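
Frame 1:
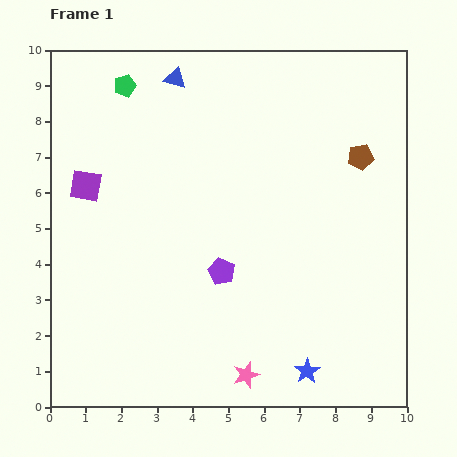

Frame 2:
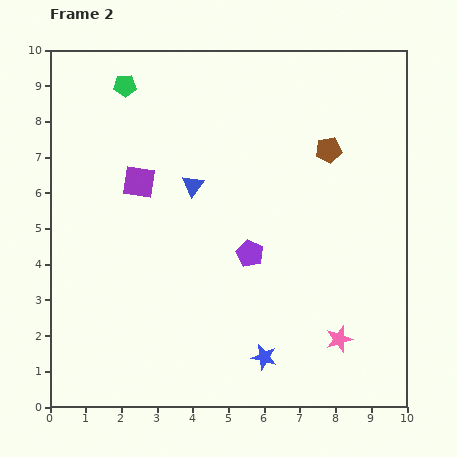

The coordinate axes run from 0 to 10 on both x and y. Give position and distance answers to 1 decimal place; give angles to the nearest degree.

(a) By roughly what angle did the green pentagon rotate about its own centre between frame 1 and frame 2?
17° clockwise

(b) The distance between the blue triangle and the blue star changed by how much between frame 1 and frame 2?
-3.8

Distance in frame 1: 9.0. Distance in frame 2: 5.2.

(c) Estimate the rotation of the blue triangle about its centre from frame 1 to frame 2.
51° clockwise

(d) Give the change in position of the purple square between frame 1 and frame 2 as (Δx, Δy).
(1.5, 0.1)

The purple square was at (1.0, 6.2) in frame 1 and (2.5, 6.3) in frame 2.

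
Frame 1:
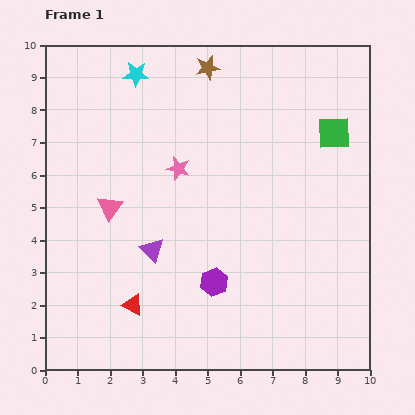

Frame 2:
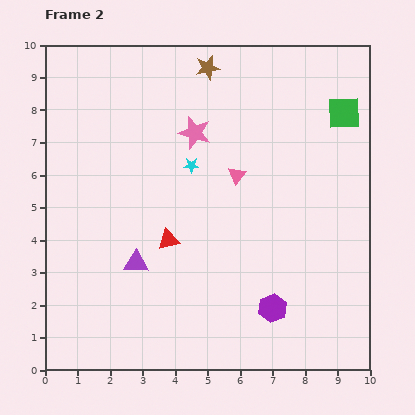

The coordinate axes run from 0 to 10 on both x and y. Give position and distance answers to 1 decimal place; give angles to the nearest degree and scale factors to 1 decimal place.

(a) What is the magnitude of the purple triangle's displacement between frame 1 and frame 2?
0.6

The purple triangle moved from (3.3, 3.7) to (2.8, 3.3), a distance of √(0.5² + 0.4²) ≈ 0.6.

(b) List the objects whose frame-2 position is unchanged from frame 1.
the brown star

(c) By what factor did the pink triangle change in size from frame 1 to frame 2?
0.7×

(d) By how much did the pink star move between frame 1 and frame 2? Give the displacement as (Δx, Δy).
(0.5, 1.1)

The pink star was at (4.1, 6.2) in frame 1 and (4.6, 7.3) in frame 2.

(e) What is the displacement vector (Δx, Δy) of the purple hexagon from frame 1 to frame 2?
(1.8, -0.8)

The purple hexagon was at (5.2, 2.7) in frame 1 and (7.0, 1.9) in frame 2.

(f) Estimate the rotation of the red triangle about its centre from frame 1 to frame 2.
41° counter-clockwise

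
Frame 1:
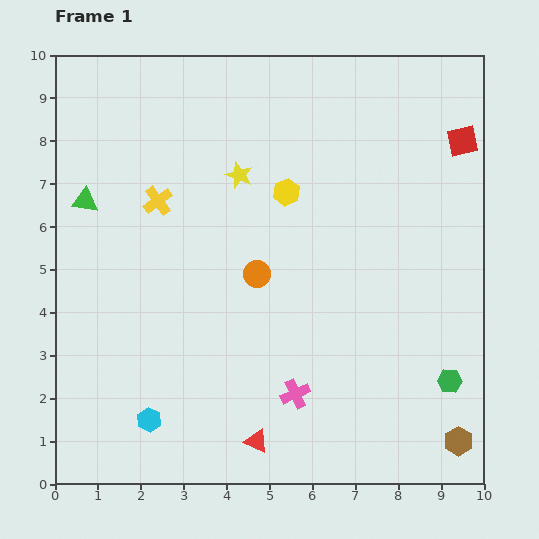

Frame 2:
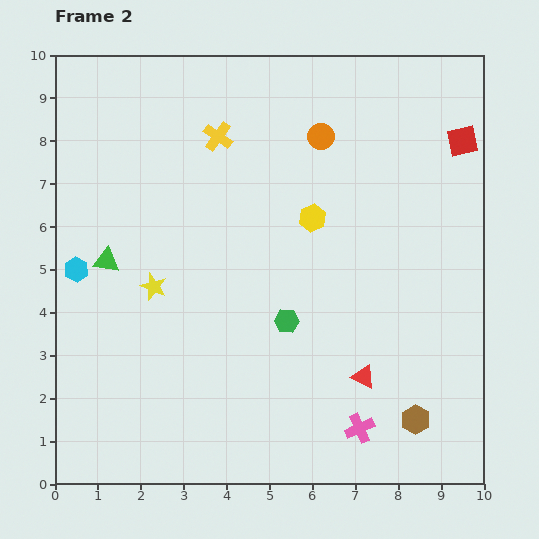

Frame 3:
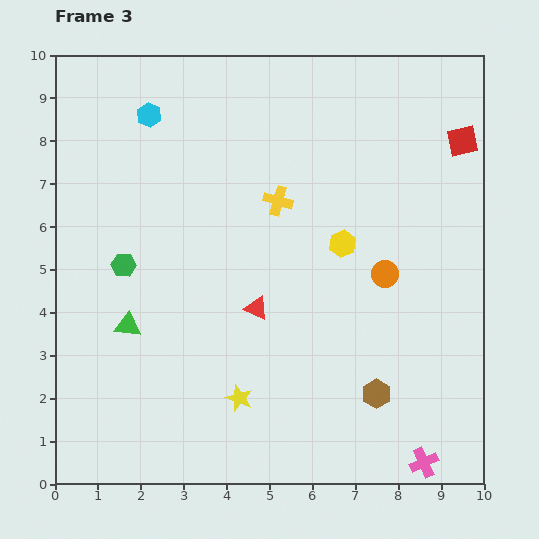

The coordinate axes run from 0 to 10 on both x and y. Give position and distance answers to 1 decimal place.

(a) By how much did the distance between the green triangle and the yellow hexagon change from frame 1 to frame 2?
+0.2

Distance in frame 1: 4.7. Distance in frame 2: 4.9.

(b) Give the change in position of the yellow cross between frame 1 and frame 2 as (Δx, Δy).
(1.4, 1.5)

The yellow cross was at (2.4, 6.6) in frame 1 and (3.8, 8.1) in frame 2.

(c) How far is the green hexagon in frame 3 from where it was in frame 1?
8.1

The green hexagon moved from (9.2, 2.4) to (1.6, 5.1), a distance of √(7.6² + 2.7²) ≈ 8.1.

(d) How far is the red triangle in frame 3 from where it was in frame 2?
3.0

The red triangle moved from (7.2, 2.5) to (4.7, 4.1), a distance of √(2.5² + 1.6²) ≈ 3.0.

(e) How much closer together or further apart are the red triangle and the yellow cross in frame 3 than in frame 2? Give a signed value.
-4.1

Distance in frame 2: 6.6. Distance in frame 3: 2.5.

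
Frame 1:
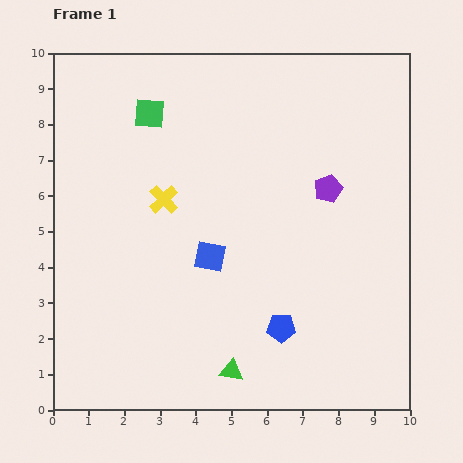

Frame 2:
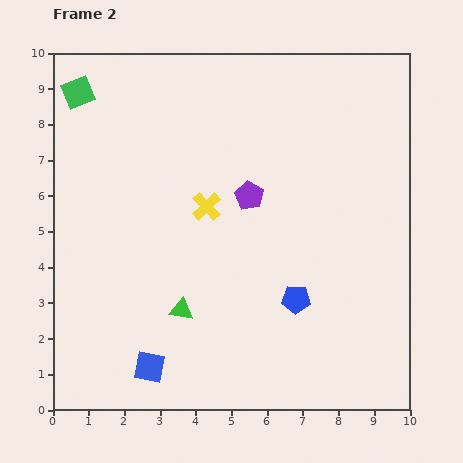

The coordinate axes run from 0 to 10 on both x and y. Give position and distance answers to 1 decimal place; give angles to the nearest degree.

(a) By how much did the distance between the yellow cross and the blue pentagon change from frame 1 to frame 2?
-1.3

Distance in frame 1: 4.9. Distance in frame 2: 3.6.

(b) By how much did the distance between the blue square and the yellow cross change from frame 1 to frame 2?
+2.7

Distance in frame 1: 2.1. Distance in frame 2: 4.8.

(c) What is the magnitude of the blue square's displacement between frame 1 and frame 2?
3.5

The blue square moved from (4.4, 4.3) to (2.7, 1.2), a distance of √(1.7² + 3.1²) ≈ 3.5.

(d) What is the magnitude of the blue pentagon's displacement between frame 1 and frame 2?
0.9

The blue pentagon moved from (6.4, 2.3) to (6.8, 3.1), a distance of √(0.4² + 0.8²) ≈ 0.9.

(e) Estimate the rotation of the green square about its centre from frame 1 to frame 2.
27° counter-clockwise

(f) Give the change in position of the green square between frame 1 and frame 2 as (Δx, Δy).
(-2.0, 0.6)

The green square was at (2.7, 8.3) in frame 1 and (0.7, 8.9) in frame 2.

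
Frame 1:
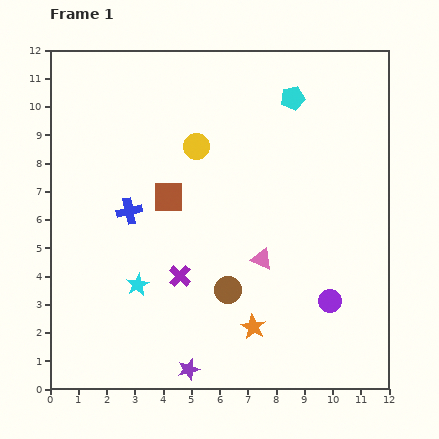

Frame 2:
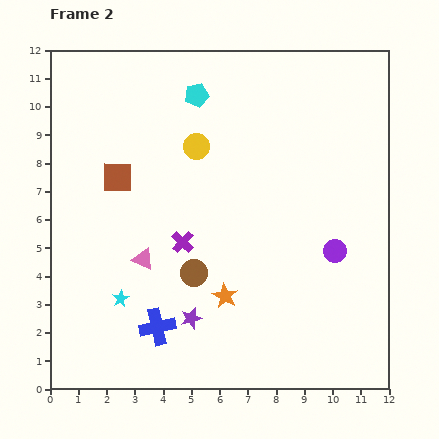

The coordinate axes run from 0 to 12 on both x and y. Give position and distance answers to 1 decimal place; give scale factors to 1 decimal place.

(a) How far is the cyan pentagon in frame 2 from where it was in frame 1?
3.4

The cyan pentagon moved from (8.6, 10.3) to (5.2, 10.4), a distance of √(3.4² + 0.1²) ≈ 3.4.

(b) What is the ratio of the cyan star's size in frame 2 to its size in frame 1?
0.7×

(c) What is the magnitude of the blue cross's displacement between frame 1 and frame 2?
4.2

The blue cross moved from (2.8, 6.3) to (3.8, 2.2), a distance of √(1.0² + 4.1²) ≈ 4.2.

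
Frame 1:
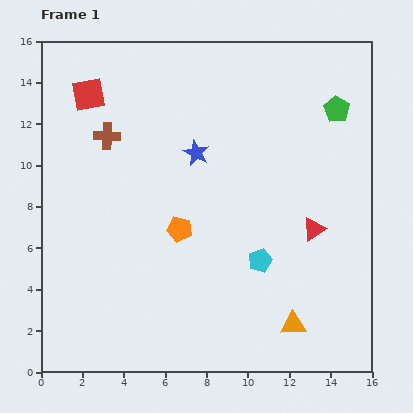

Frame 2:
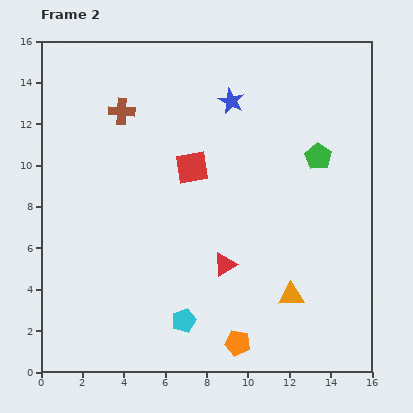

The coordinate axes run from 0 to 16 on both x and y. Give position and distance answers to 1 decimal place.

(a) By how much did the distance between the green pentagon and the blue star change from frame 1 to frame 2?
-2.1

Distance in frame 1: 7.1. Distance in frame 2: 5.0.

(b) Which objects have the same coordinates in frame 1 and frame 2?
none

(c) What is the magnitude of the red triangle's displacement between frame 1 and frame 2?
4.6

The red triangle moved from (13.2, 6.9) to (8.9, 5.2), a distance of √(4.3² + 1.7²) ≈ 4.6.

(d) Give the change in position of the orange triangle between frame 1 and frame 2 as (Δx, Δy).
(-0.1, 1.4)

The orange triangle was at (12.2, 2.3) in frame 1 and (12.1, 3.7) in frame 2.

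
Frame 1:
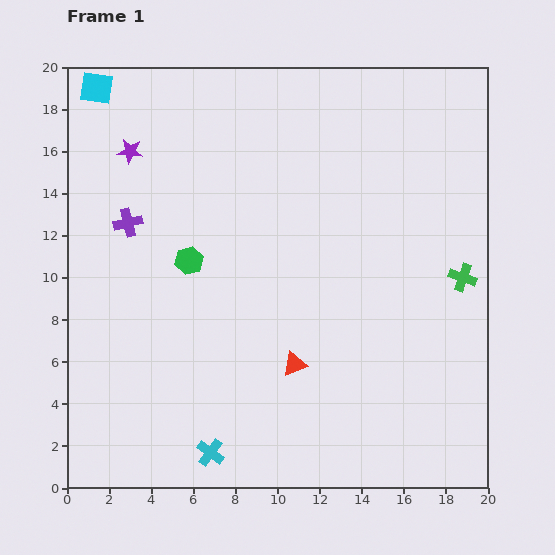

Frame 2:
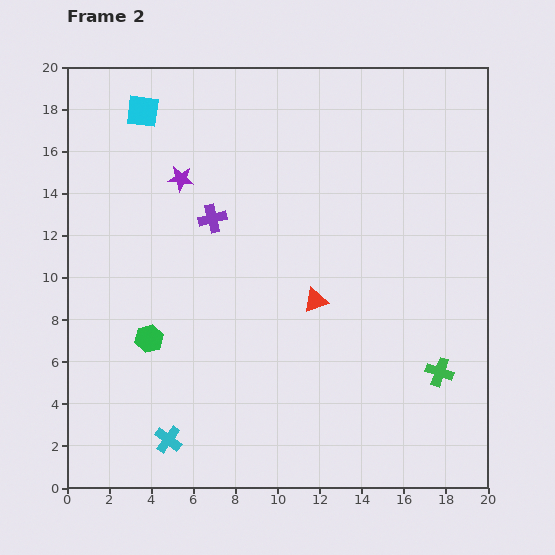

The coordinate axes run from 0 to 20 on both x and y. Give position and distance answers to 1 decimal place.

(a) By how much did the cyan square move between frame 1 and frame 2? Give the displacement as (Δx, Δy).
(2.2, -1.1)

The cyan square was at (1.4, 19.0) in frame 1 and (3.6, 17.9) in frame 2.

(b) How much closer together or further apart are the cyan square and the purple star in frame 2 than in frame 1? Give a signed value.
+0.3

Distance in frame 1: 3.4. Distance in frame 2: 3.7.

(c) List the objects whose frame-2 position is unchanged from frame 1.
none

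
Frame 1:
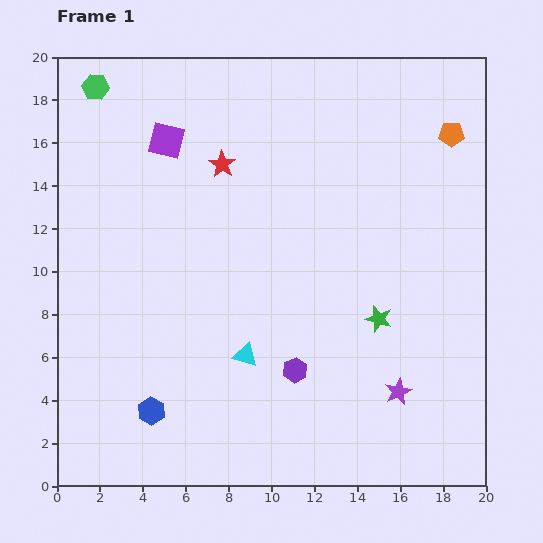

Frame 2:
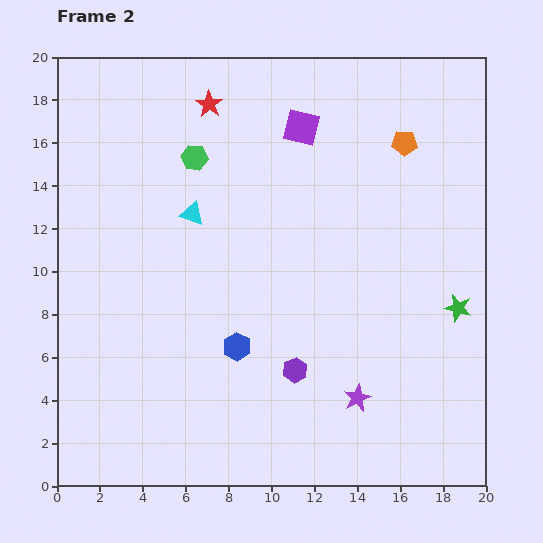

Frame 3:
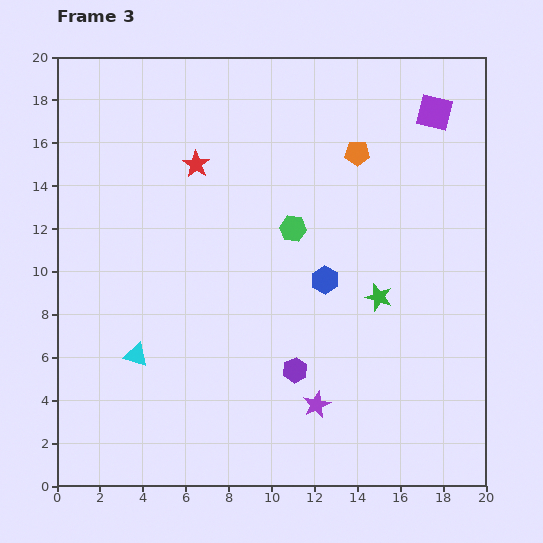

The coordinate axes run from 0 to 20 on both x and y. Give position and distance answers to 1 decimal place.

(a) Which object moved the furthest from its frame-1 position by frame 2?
the cyan triangle

(moved 7.1; next 6.3)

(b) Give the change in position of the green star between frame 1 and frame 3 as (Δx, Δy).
(0.0, 1.0)

The green star was at (15.0, 7.8) in frame 1 and (15.0, 8.8) in frame 3.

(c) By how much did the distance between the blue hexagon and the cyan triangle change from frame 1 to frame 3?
+4.4

Distance in frame 1: 5.1. Distance in frame 3: 9.5.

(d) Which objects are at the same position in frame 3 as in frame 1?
the purple hexagon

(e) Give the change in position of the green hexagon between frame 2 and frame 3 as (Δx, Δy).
(4.6, -3.3)

The green hexagon was at (6.4, 15.3) in frame 2 and (11.0, 12.0) in frame 3.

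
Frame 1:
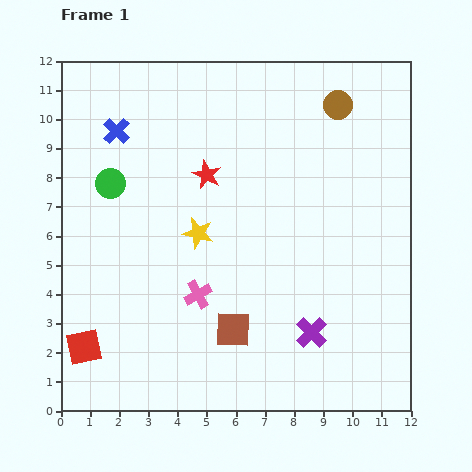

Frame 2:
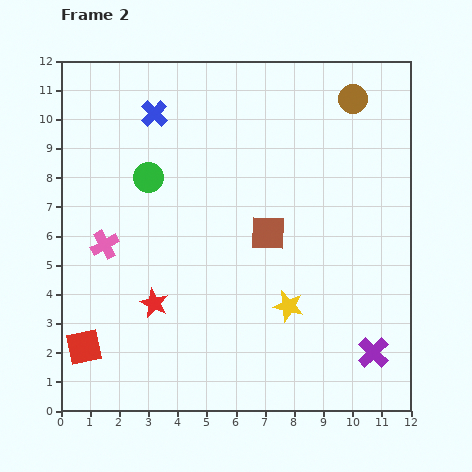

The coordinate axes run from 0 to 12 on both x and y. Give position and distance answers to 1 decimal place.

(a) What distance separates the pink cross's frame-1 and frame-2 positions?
3.6

The pink cross moved from (4.7, 4.0) to (1.5, 5.7), a distance of √(3.2² + 1.7²) ≈ 3.6.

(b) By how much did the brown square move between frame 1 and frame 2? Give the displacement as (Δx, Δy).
(1.2, 3.3)

The brown square was at (5.9, 2.8) in frame 1 and (7.1, 6.1) in frame 2.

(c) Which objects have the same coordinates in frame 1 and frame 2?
the red square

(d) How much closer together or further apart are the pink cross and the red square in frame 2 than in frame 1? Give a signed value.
-0.7

Distance in frame 1: 4.3. Distance in frame 2: 3.6.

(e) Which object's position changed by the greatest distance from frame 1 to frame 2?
the red star

(moved 4.8; next 4.0)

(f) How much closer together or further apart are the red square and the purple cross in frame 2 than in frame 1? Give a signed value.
+2.1

Distance in frame 1: 7.8. Distance in frame 2: 9.9.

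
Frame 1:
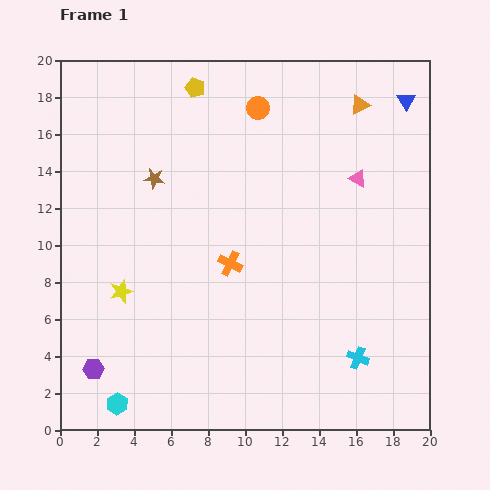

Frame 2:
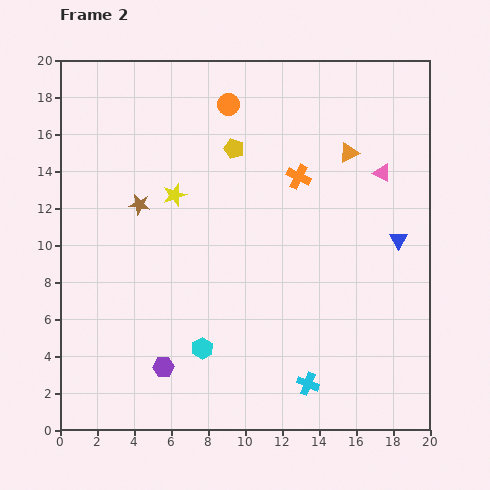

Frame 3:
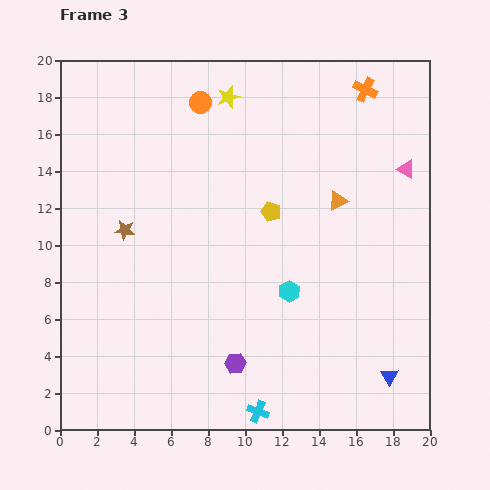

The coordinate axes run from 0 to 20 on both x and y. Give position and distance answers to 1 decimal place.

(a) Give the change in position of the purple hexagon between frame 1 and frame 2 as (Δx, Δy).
(3.8, 0.1)

The purple hexagon was at (1.8, 3.3) in frame 1 and (5.6, 3.4) in frame 2.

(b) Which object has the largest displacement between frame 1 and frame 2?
the blue triangle

(moved 7.5; next 6.0)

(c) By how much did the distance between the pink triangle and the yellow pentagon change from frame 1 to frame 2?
-2.0

Distance in frame 1: 10.1. Distance in frame 2: 8.1.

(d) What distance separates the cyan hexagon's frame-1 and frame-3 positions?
11.1

The cyan hexagon moved from (3.1, 1.4) to (12.4, 7.5), a distance of √(9.3² + 6.1²) ≈ 11.1.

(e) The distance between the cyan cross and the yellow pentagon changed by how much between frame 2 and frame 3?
-2.5

Distance in frame 2: 13.3. Distance in frame 3: 10.8.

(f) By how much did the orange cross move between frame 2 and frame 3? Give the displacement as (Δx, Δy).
(3.6, 4.7)

The orange cross was at (12.9, 13.7) in frame 2 and (16.5, 18.4) in frame 3.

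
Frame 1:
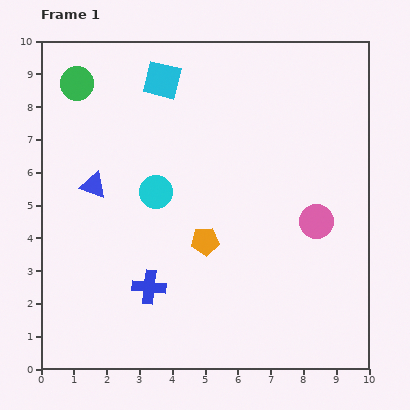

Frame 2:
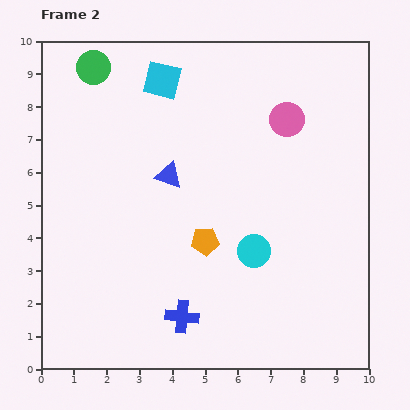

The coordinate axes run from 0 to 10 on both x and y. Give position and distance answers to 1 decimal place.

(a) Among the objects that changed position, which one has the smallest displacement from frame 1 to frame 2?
the green circle

(moved 0.7)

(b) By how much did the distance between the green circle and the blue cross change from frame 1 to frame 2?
+1.5

Distance in frame 1: 6.6. Distance in frame 2: 8.1.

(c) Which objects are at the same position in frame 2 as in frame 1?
the cyan square, the orange pentagon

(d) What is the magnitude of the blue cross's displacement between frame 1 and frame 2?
1.3

The blue cross moved from (3.3, 2.5) to (4.3, 1.6), a distance of √(1.0² + 0.9²) ≈ 1.3.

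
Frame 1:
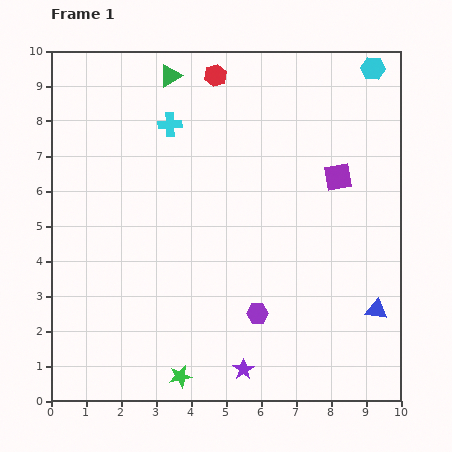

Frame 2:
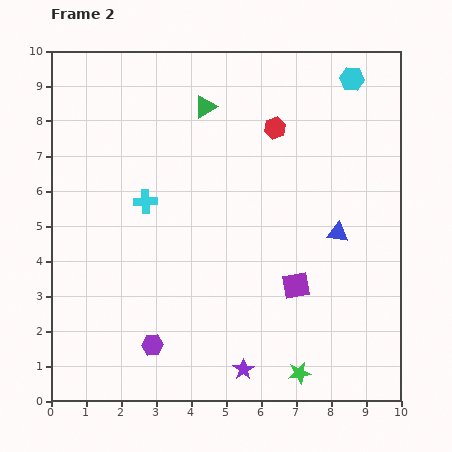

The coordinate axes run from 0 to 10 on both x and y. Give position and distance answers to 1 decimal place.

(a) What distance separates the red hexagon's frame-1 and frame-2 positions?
2.3

The red hexagon moved from (4.7, 9.3) to (6.4, 7.8), a distance of √(1.7² + 1.5²) ≈ 2.3.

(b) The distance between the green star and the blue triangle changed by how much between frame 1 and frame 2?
-1.8

Distance in frame 1: 5.9. Distance in frame 2: 4.1.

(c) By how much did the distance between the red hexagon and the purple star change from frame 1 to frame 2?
-1.4

Distance in frame 1: 8.4. Distance in frame 2: 7.0.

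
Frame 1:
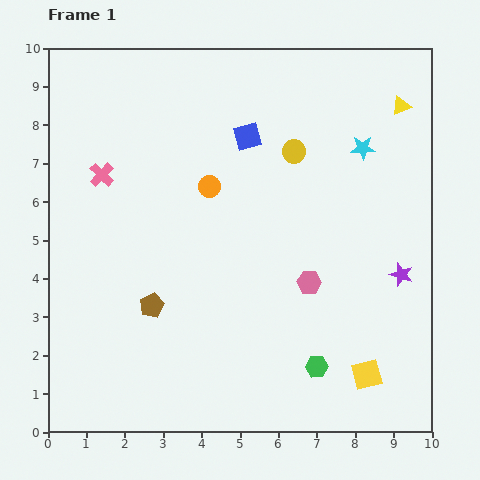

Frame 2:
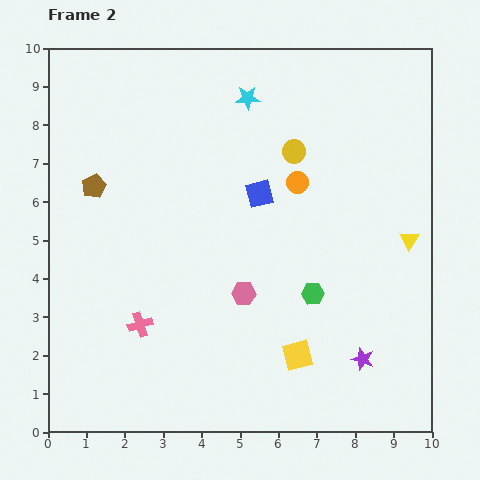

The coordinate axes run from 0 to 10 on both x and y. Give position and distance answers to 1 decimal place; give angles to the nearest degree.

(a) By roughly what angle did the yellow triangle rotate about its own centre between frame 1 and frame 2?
33° counter-clockwise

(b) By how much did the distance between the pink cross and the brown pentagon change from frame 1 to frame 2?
+0.2

Distance in frame 1: 3.6. Distance in frame 2: 3.8.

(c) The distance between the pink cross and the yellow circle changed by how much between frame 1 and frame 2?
+1.0

Distance in frame 1: 5.0. Distance in frame 2: 6.0.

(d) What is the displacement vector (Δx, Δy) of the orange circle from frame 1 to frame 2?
(2.3, 0.1)

The orange circle was at (4.2, 6.4) in frame 1 and (6.5, 6.5) in frame 2.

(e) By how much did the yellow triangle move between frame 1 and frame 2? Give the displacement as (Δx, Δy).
(0.2, -3.5)

The yellow triangle was at (9.2, 8.5) in frame 1 and (9.4, 5.0) in frame 2.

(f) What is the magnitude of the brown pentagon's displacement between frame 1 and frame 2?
3.4

The brown pentagon moved from (2.7, 3.3) to (1.2, 6.4), a distance of √(1.5² + 3.1²) ≈ 3.4.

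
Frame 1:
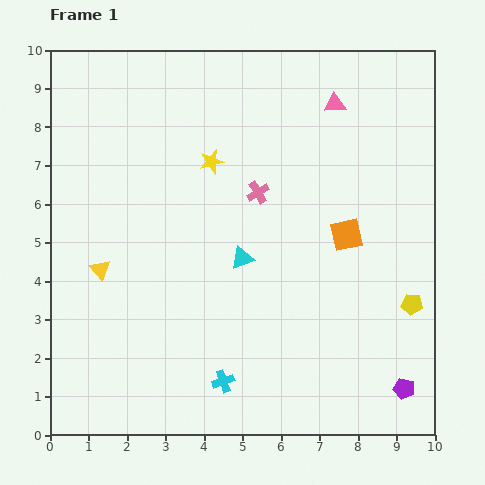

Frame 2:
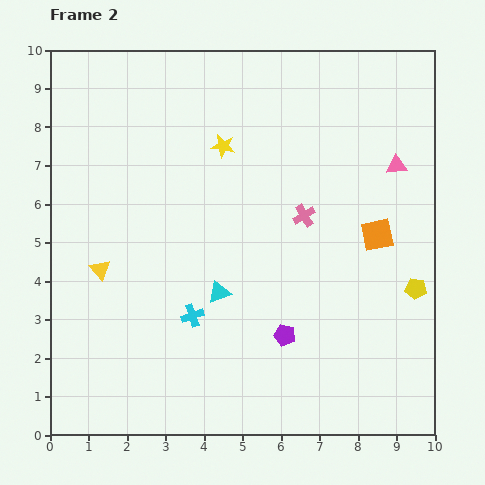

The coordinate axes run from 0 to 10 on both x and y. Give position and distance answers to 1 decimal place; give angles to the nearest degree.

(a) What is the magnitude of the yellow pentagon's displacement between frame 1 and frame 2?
0.4

The yellow pentagon moved from (9.4, 3.4) to (9.5, 3.8), a distance of √(0.1² + 0.4²) ≈ 0.4.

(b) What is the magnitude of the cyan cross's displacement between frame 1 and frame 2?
1.9

The cyan cross moved from (4.5, 1.4) to (3.7, 3.1), a distance of √(0.8² + 1.7²) ≈ 1.9.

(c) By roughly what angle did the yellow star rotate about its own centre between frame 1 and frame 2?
25° clockwise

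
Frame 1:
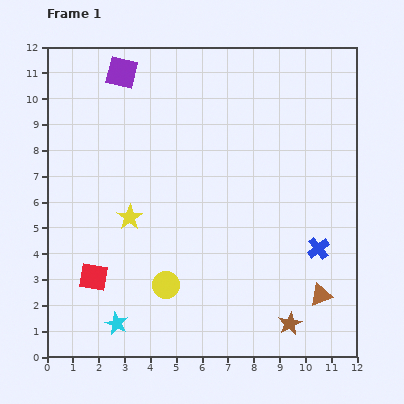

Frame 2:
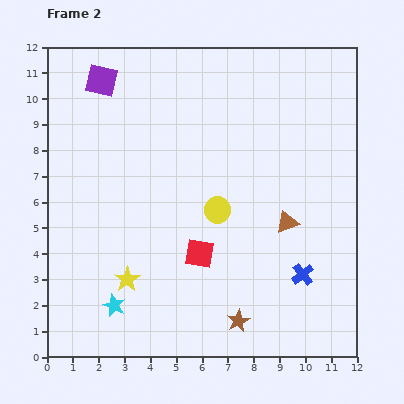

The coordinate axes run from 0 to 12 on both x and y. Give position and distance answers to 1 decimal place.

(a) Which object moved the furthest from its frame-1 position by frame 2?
the red square

(moved 4.2; next 3.5)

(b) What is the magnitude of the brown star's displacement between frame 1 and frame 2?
2.0

The brown star moved from (9.4, 1.3) to (7.4, 1.4), a distance of √(2.0² + 0.1²) ≈ 2.0.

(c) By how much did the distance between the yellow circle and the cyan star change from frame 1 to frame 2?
+3.0

Distance in frame 1: 2.4. Distance in frame 2: 5.4.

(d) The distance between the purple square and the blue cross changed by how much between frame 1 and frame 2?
+0.6

Distance in frame 1: 10.2. Distance in frame 2: 10.8.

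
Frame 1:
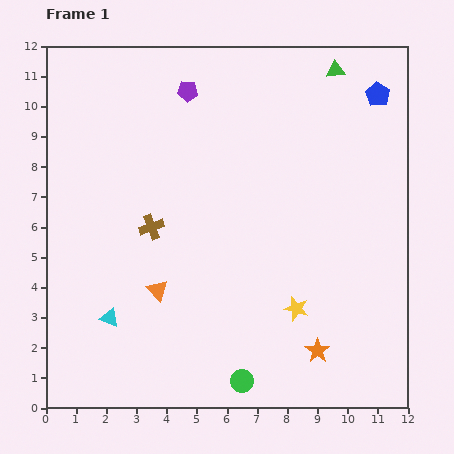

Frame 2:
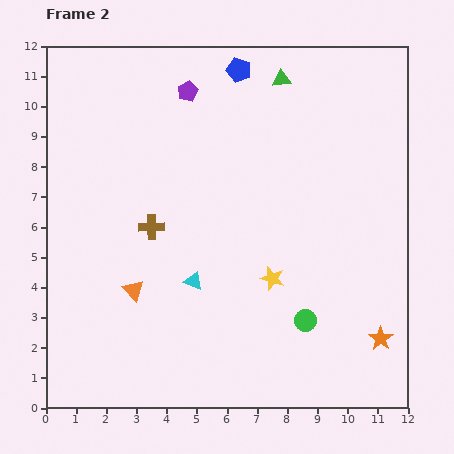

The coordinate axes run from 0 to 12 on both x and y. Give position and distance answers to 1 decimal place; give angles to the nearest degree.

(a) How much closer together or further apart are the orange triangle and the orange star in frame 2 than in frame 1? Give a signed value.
+2.7

Distance in frame 1: 5.7. Distance in frame 2: 8.4.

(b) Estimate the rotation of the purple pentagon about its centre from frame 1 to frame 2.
30° counter-clockwise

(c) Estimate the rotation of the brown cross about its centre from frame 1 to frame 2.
19° clockwise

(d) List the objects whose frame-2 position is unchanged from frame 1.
the purple pentagon, the brown cross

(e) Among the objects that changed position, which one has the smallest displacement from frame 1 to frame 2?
the orange triangle

(moved 0.8)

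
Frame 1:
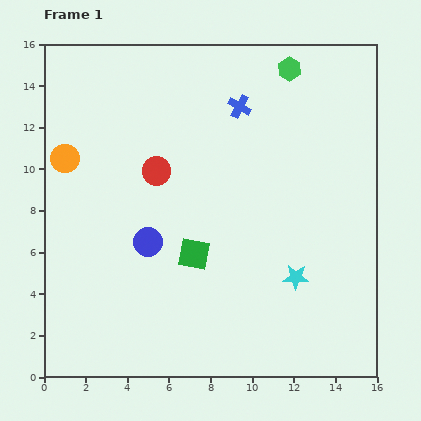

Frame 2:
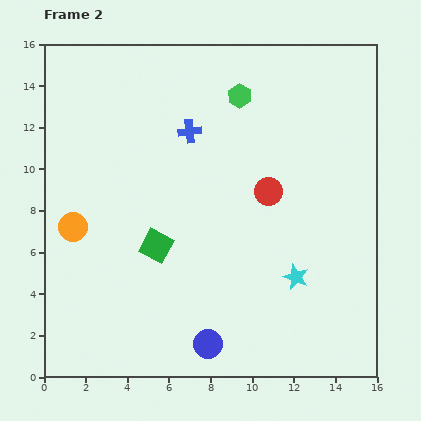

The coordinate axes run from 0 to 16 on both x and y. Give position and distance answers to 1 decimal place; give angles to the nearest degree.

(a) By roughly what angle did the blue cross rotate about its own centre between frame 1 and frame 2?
34° counter-clockwise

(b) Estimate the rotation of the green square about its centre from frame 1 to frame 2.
17° clockwise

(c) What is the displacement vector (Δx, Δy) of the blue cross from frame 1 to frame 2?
(-2.4, -1.2)

The blue cross was at (9.4, 13.0) in frame 1 and (7.0, 11.8) in frame 2.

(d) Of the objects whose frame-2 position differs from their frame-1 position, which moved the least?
the green square

(moved 1.8)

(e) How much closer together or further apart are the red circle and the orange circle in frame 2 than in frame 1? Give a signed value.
+5.2

Distance in frame 1: 4.4. Distance in frame 2: 9.6.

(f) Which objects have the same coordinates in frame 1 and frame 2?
the cyan star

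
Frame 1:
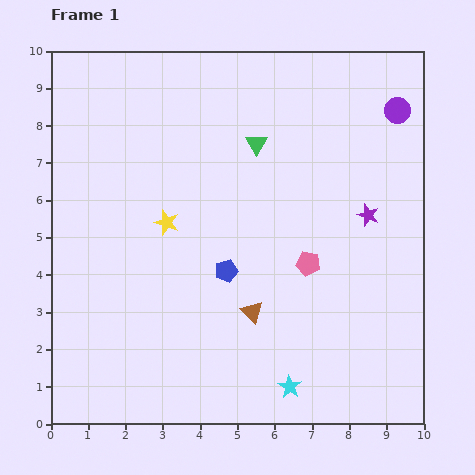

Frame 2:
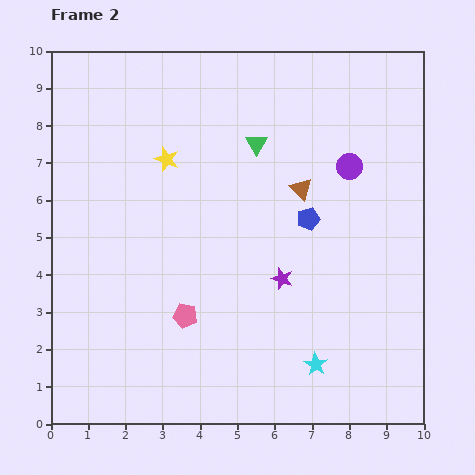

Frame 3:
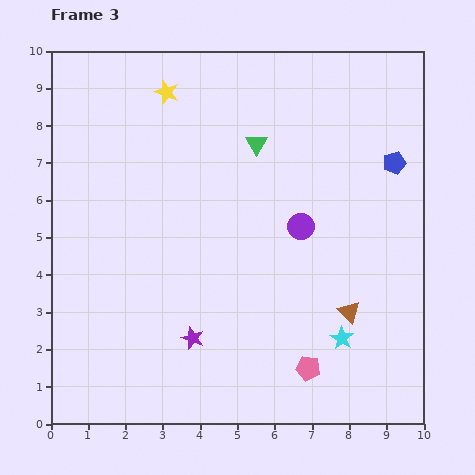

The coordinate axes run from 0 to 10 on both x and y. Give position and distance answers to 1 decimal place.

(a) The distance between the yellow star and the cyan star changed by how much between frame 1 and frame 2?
+1.3

Distance in frame 1: 5.5. Distance in frame 2: 6.8.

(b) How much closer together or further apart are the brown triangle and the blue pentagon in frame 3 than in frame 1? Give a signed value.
+2.9

Distance in frame 1: 1.3. Distance in frame 3: 4.2.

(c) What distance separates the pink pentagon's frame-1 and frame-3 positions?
2.8

The pink pentagon moved from (6.9, 4.3) to (6.9, 1.5), a distance of √(0.0² + 2.8²) ≈ 2.8.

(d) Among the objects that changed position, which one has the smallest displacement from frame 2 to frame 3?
the cyan star

(moved 1.0)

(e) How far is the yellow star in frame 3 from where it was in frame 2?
1.8

The yellow star moved from (3.1, 7.1) to (3.1, 8.9), a distance of √(0.0² + 1.8²) ≈ 1.8.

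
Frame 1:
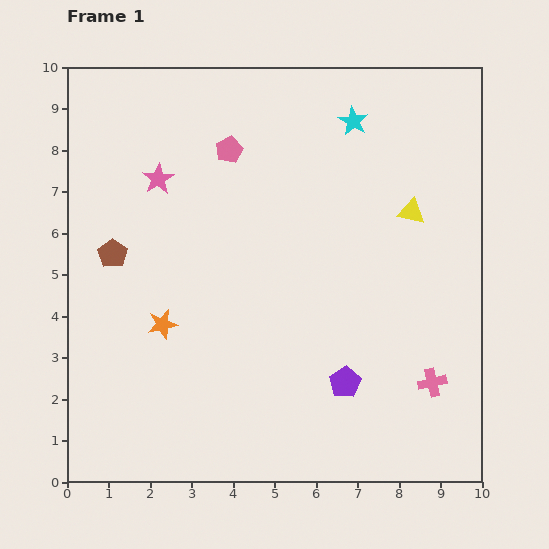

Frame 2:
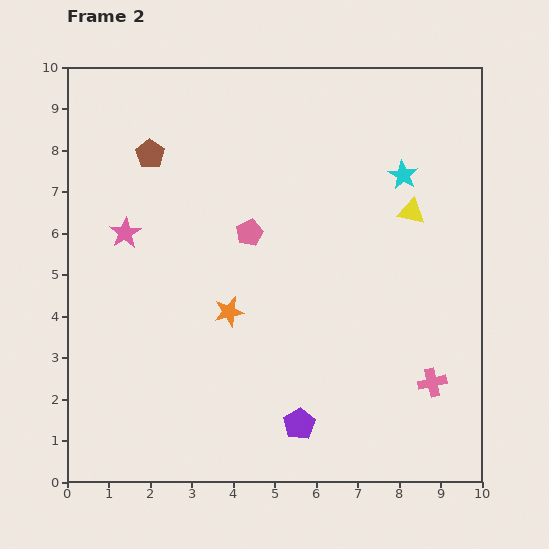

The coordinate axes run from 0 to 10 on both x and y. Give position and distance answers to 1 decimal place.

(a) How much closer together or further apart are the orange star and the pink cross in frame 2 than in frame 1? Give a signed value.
-1.4

Distance in frame 1: 6.6. Distance in frame 2: 5.2.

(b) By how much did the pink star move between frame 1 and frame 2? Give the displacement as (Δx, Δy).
(-0.8, -1.3)

The pink star was at (2.2, 7.3) in frame 1 and (1.4, 6.0) in frame 2.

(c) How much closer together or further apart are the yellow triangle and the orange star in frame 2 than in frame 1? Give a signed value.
-1.6

Distance in frame 1: 6.6. Distance in frame 2: 5.0.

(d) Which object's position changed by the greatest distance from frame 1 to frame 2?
the brown pentagon

(moved 2.6; next 2.1)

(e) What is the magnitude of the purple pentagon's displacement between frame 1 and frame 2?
1.5

The purple pentagon moved from (6.7, 2.4) to (5.6, 1.4), a distance of √(1.1² + 1.0²) ≈ 1.5.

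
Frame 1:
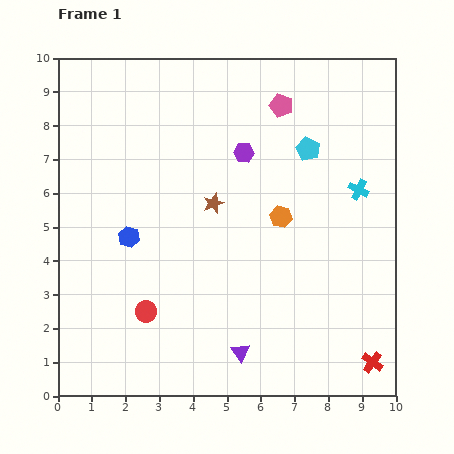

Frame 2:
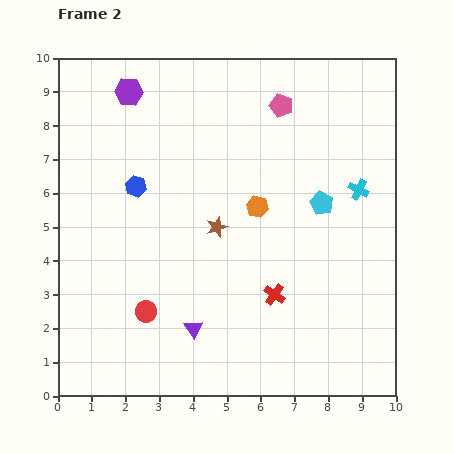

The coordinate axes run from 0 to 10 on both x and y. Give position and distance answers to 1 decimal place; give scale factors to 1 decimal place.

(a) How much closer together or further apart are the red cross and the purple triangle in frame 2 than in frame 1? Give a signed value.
-1.3

Distance in frame 1: 3.9. Distance in frame 2: 2.6.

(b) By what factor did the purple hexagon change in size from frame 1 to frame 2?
1.4×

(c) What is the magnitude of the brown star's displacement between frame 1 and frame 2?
0.7

The brown star moved from (4.6, 5.7) to (4.7, 5.0), a distance of √(0.1² + 0.7²) ≈ 0.7.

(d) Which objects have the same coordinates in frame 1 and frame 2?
the red circle, the cyan cross, the pink pentagon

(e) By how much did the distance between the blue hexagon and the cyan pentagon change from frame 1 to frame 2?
-0.4

Distance in frame 1: 5.9. Distance in frame 2: 5.5.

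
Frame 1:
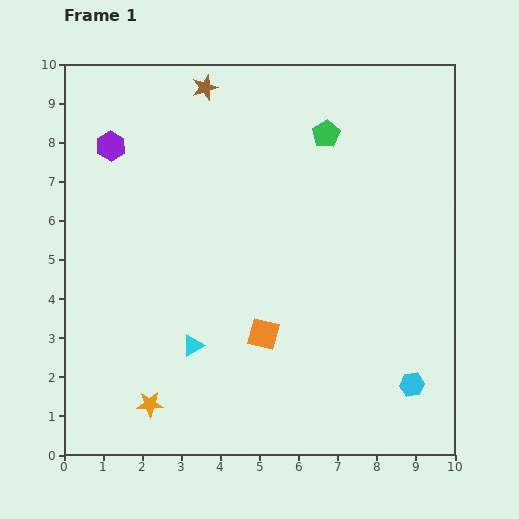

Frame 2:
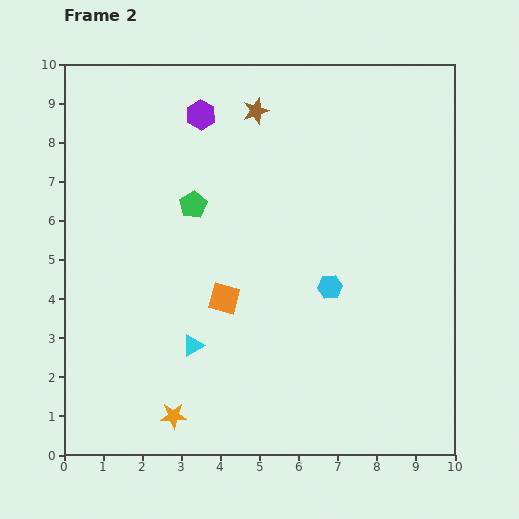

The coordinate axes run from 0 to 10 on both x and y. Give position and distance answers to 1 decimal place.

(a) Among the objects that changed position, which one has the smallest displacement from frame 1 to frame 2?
the orange star

(moved 0.7)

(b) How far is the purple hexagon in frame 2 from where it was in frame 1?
2.4

The purple hexagon moved from (1.2, 7.9) to (3.5, 8.7), a distance of √(2.3² + 0.8²) ≈ 2.4.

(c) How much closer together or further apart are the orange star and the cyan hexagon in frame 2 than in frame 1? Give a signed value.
-1.5

Distance in frame 1: 6.7. Distance in frame 2: 5.2.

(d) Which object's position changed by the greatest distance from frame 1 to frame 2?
the green pentagon

(moved 3.8; next 3.3)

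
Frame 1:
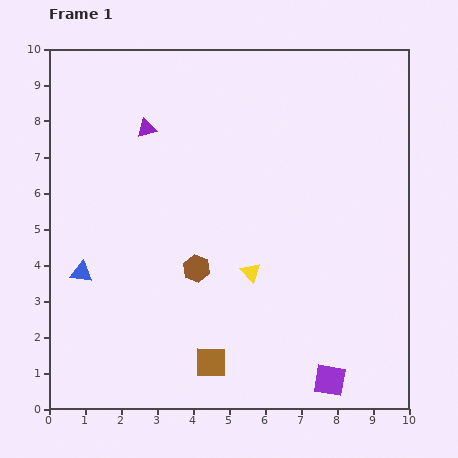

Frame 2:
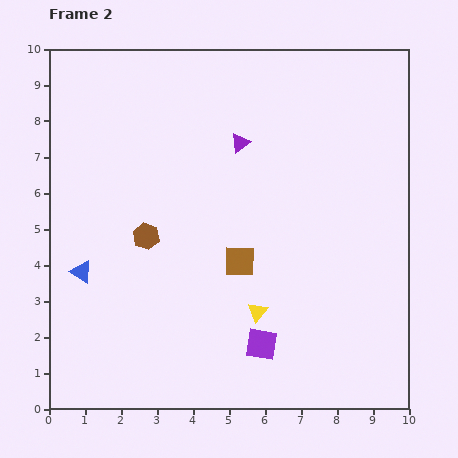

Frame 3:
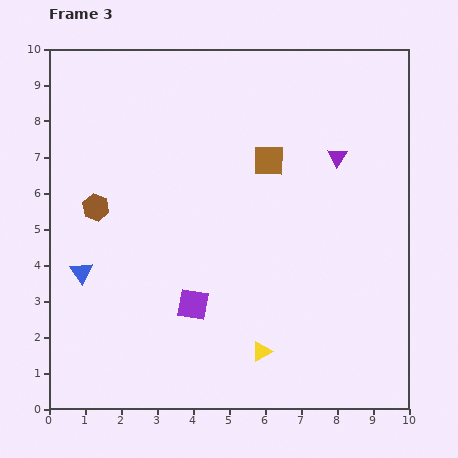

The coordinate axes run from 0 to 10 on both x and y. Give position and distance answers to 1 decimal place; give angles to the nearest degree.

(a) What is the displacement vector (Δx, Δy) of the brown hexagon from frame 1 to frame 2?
(-1.4, 0.9)

The brown hexagon was at (4.1, 3.9) in frame 1 and (2.7, 4.8) in frame 2.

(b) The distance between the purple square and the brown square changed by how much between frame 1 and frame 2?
-0.9

Distance in frame 1: 3.3. Distance in frame 2: 2.4.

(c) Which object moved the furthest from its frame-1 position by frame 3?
the brown square

(moved 5.8; next 5.4)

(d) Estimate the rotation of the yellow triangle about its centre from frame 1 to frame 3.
45° clockwise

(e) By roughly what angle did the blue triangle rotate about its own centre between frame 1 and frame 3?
49° clockwise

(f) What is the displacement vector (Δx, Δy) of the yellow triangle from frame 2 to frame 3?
(0.1, -1.1)

The yellow triangle was at (5.8, 2.7) in frame 2 and (5.9, 1.6) in frame 3.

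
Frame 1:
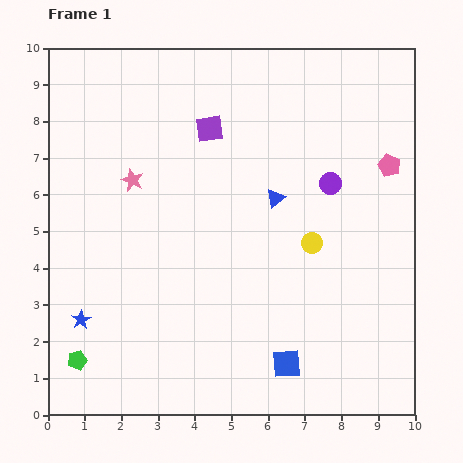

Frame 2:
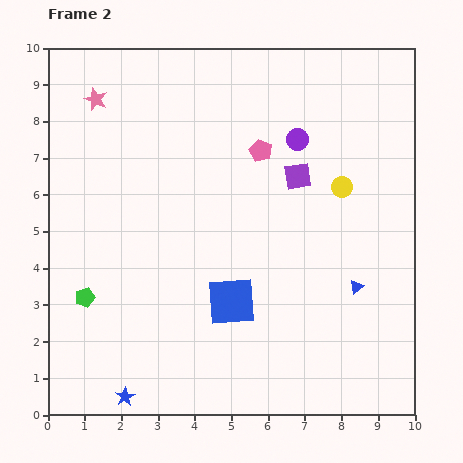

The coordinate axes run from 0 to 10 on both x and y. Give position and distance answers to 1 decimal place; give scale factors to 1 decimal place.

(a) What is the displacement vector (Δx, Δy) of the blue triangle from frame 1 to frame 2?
(2.2, -2.4)

The blue triangle was at (6.2, 5.9) in frame 1 and (8.4, 3.5) in frame 2.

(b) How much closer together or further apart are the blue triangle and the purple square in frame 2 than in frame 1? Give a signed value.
+0.8

Distance in frame 1: 2.6. Distance in frame 2: 3.4.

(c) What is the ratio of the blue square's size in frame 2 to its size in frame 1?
1.6×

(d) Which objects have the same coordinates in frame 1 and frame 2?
none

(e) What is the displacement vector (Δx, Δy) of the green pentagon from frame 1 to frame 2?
(0.2, 1.7)

The green pentagon was at (0.8, 1.5) in frame 1 and (1.0, 3.2) in frame 2.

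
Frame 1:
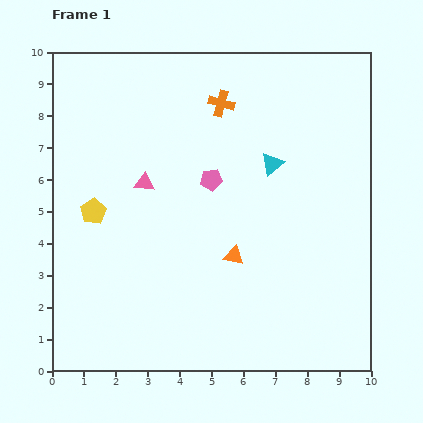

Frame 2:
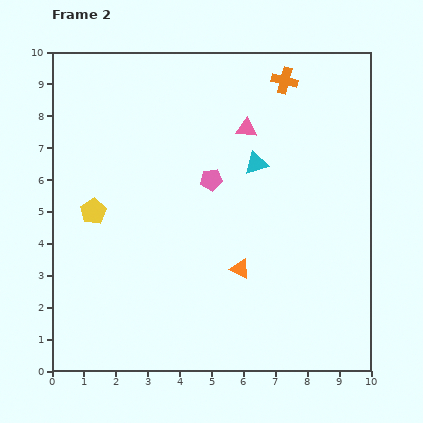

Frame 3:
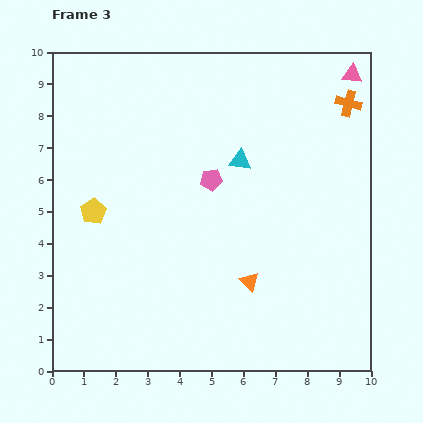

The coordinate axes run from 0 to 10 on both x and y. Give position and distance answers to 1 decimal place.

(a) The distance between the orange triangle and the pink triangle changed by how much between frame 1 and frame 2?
+0.8

Distance in frame 1: 3.6. Distance in frame 2: 4.4.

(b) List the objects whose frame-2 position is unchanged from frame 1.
the yellow pentagon, the pink pentagon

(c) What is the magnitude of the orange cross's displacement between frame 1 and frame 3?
4.0

The orange cross moved from (5.3, 8.4) to (9.3, 8.4), a distance of √(4.0² + 0.0²) ≈ 4.0.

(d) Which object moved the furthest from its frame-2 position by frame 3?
the pink triangle

(moved 3.7; next 2.1)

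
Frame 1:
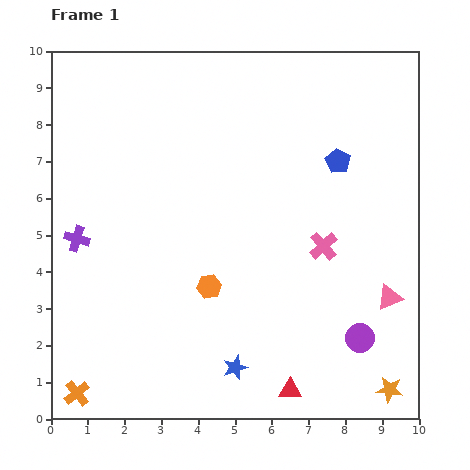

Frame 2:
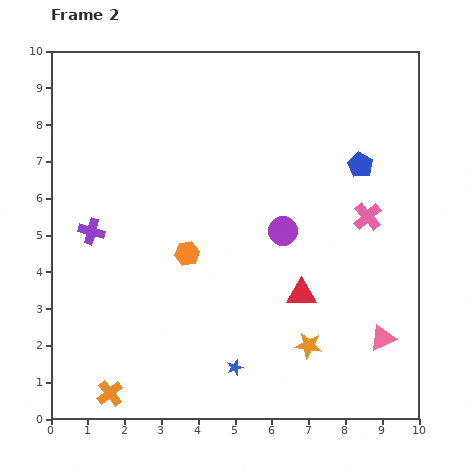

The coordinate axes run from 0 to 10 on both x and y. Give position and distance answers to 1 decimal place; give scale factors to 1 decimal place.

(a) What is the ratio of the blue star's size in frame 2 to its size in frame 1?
0.6×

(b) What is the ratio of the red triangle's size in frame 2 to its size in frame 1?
1.3×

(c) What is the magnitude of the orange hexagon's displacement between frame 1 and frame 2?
1.1

The orange hexagon moved from (4.3, 3.6) to (3.7, 4.5), a distance of √(0.6² + 0.9²) ≈ 1.1.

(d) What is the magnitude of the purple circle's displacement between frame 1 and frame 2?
3.6

The purple circle moved from (8.4, 2.2) to (6.3, 5.1), a distance of √(2.1² + 2.9²) ≈ 3.6.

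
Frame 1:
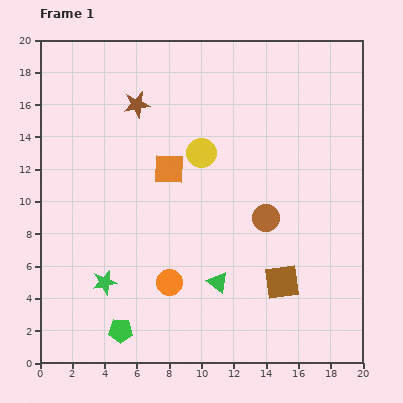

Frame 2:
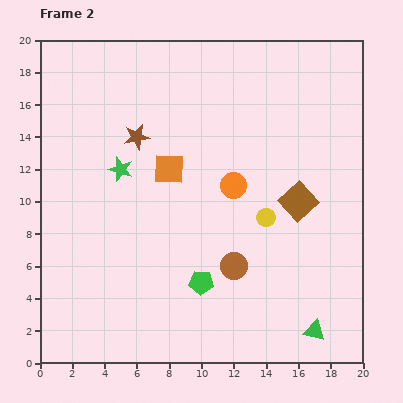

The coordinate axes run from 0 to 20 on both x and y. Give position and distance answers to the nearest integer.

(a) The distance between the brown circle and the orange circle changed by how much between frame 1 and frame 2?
-2

Distance in frame 1: 7. Distance in frame 2: 5.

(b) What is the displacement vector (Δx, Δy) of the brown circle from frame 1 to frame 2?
(-2, -3)

The brown circle was at (14, 9) in frame 1 and (12, 6) in frame 2.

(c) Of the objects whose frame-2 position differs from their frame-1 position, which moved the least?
the brown star

(moved 2)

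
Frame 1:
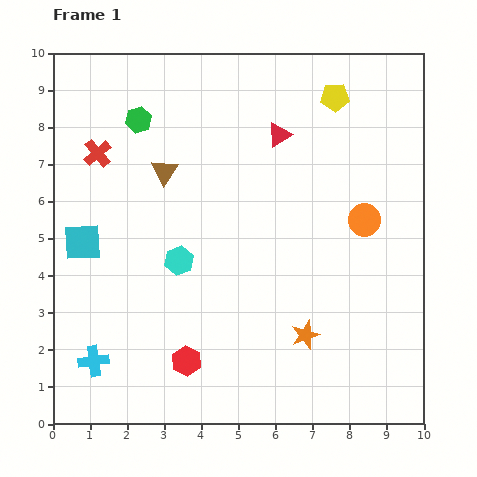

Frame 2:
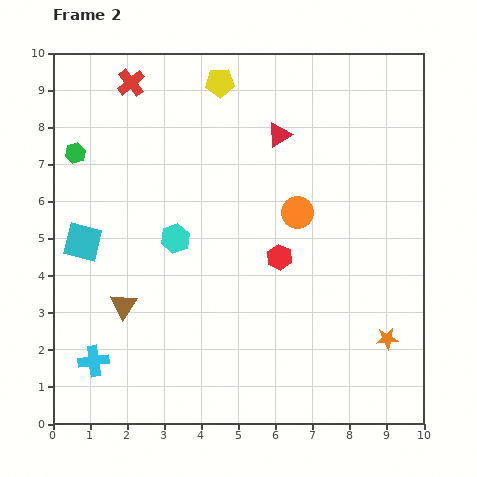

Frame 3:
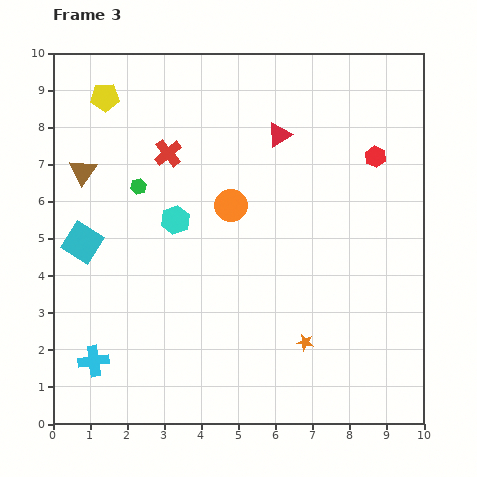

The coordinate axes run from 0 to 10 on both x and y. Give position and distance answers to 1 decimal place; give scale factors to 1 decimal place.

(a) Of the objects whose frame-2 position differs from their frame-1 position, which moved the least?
the cyan hexagon

(moved 0.6)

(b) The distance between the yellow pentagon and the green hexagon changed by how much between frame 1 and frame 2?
-1.0

Distance in frame 1: 5.3. Distance in frame 2: 4.3.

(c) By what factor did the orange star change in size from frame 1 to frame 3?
0.6×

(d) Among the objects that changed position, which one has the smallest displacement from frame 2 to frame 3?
the cyan hexagon

(moved 0.5)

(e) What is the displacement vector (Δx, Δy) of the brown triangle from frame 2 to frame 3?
(-1.1, 3.6)

The brown triangle was at (1.9, 3.2) in frame 2 and (0.8, 6.8) in frame 3.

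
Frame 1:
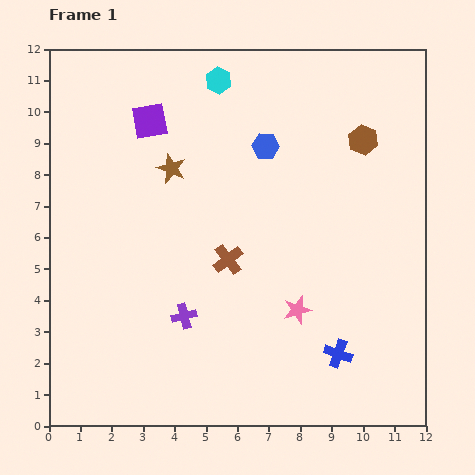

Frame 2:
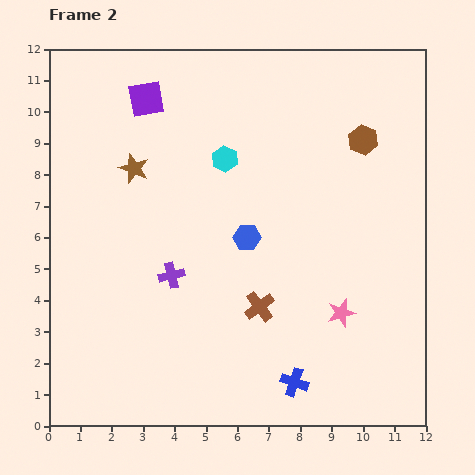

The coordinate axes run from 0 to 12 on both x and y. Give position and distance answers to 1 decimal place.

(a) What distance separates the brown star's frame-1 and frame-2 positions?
1.2

The brown star moved from (3.9, 8.2) to (2.7, 8.2), a distance of √(1.2² + 0.0²) ≈ 1.2.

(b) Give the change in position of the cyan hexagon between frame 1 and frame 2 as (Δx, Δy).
(0.2, -2.5)

The cyan hexagon was at (5.4, 11.0) in frame 1 and (5.6, 8.5) in frame 2.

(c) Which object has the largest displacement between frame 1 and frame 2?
the blue hexagon

(moved 3.0; next 2.5)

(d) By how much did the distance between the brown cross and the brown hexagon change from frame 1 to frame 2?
+0.5

Distance in frame 1: 5.7. Distance in frame 2: 6.2.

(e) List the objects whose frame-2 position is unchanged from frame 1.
the brown hexagon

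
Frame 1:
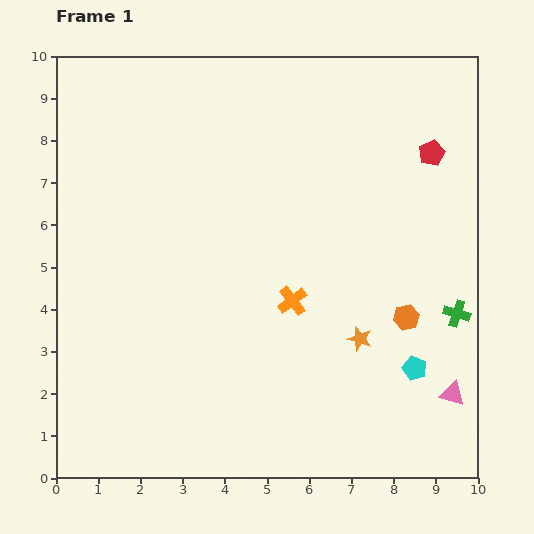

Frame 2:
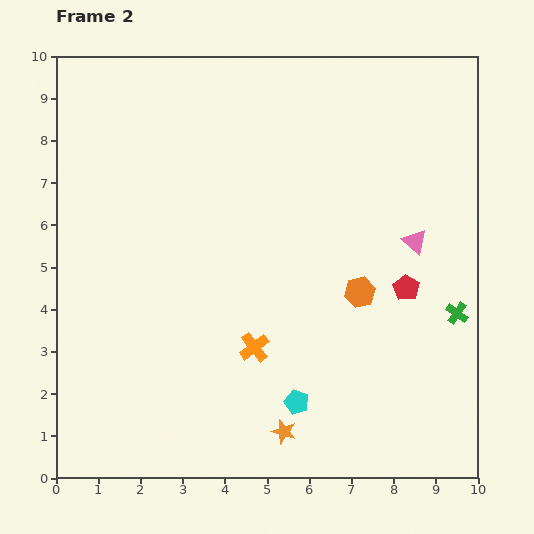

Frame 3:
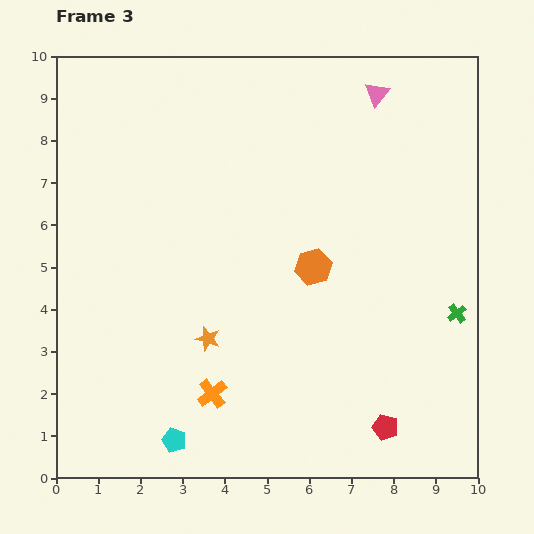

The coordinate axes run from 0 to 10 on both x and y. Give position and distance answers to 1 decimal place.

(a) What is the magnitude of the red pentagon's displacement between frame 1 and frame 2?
3.3

The red pentagon moved from (8.9, 7.7) to (8.3, 4.5), a distance of √(0.6² + 3.2²) ≈ 3.3.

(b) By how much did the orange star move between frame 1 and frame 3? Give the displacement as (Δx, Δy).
(-3.6, 0.0)

The orange star was at (7.2, 3.3) in frame 1 and (3.6, 3.3) in frame 3.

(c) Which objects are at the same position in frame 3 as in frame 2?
the green cross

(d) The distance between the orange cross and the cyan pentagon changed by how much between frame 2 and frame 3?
-0.2

Distance in frame 2: 1.6. Distance in frame 3: 1.4.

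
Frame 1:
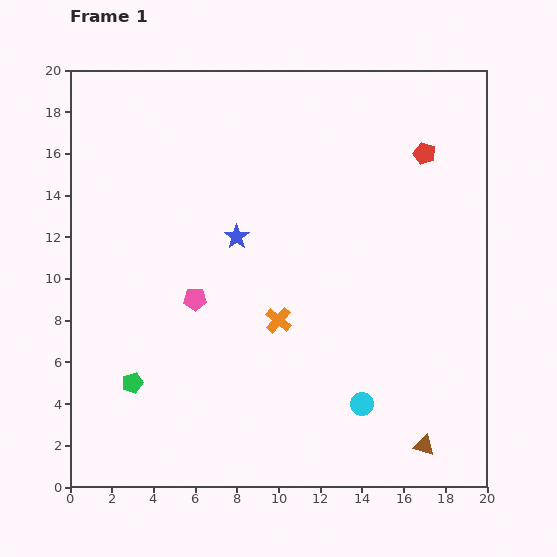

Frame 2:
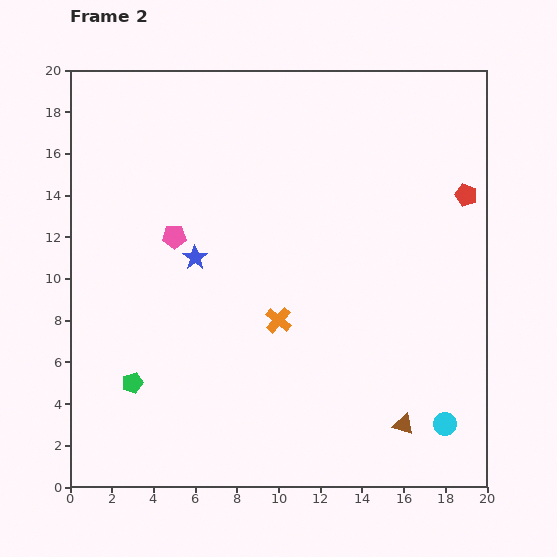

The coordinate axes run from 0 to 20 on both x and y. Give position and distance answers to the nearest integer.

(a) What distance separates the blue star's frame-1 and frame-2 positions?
2

The blue star moved from (8, 12) to (6, 11), a distance of √(2² + 1²) ≈ 2.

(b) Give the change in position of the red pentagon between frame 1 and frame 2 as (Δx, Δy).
(2, -2)

The red pentagon was at (17, 16) in frame 1 and (19, 14) in frame 2.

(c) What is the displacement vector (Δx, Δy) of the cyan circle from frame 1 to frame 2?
(4, -1)

The cyan circle was at (14, 4) in frame 1 and (18, 3) in frame 2.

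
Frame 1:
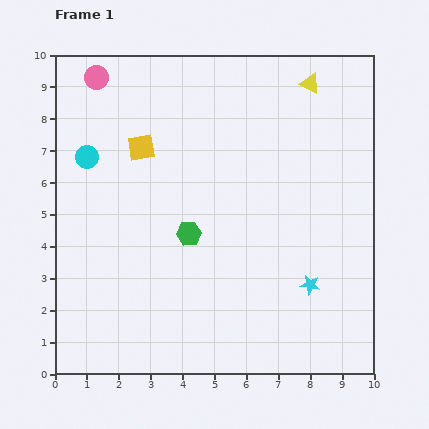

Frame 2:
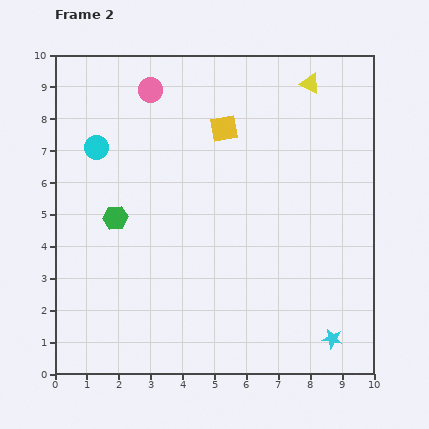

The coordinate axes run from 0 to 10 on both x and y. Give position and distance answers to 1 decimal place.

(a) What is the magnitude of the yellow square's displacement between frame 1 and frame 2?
2.7

The yellow square moved from (2.7, 7.1) to (5.3, 7.7), a distance of √(2.6² + 0.6²) ≈ 2.7.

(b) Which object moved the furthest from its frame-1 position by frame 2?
the yellow square

(moved 2.7; next 2.4)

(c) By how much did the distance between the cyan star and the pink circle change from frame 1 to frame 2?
+0.4

Distance in frame 1: 9.3. Distance in frame 2: 9.7.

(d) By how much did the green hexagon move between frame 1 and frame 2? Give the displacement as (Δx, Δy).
(-2.3, 0.5)

The green hexagon was at (4.2, 4.4) in frame 1 and (1.9, 4.9) in frame 2.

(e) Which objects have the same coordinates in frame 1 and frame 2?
the yellow triangle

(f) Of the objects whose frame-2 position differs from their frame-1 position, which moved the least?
the cyan circle

(moved 0.4)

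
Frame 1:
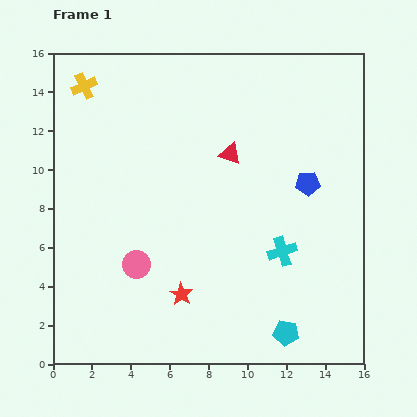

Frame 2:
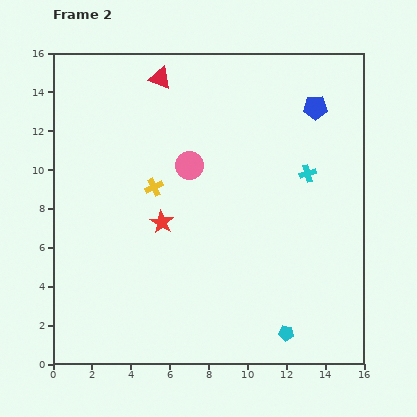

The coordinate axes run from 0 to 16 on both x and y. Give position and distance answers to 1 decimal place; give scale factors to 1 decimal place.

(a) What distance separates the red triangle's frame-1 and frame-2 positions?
5.3

The red triangle moved from (9.1, 10.8) to (5.5, 14.7), a distance of √(3.6² + 3.9²) ≈ 5.3.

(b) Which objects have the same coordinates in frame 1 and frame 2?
the cyan pentagon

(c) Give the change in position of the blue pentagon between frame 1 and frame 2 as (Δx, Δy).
(0.4, 3.9)

The blue pentagon was at (13.1, 9.3) in frame 1 and (13.5, 13.2) in frame 2.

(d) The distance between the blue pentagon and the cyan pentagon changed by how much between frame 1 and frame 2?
+3.9

Distance in frame 1: 7.8. Distance in frame 2: 11.7.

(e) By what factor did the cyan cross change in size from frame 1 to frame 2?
0.6×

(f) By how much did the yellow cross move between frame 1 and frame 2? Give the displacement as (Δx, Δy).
(3.6, -5.2)

The yellow cross was at (1.6, 14.3) in frame 1 and (5.2, 9.1) in frame 2.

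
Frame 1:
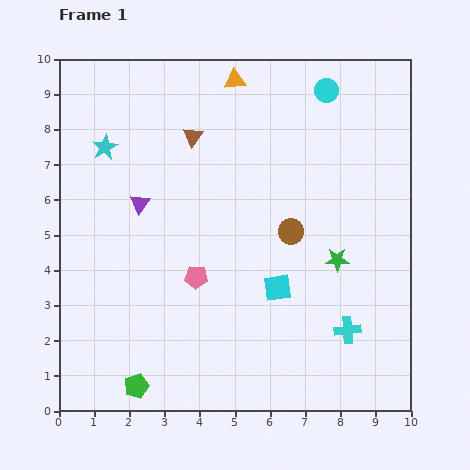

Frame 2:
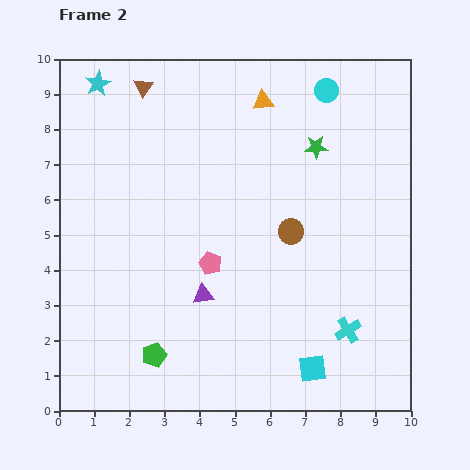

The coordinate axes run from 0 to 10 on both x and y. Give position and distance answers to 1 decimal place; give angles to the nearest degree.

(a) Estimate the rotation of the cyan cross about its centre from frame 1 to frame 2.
26° counter-clockwise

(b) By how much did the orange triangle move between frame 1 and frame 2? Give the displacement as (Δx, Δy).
(0.8, -0.6)

The orange triangle was at (5.0, 9.4) in frame 1 and (5.8, 8.8) in frame 2.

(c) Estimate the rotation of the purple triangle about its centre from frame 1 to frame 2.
46° clockwise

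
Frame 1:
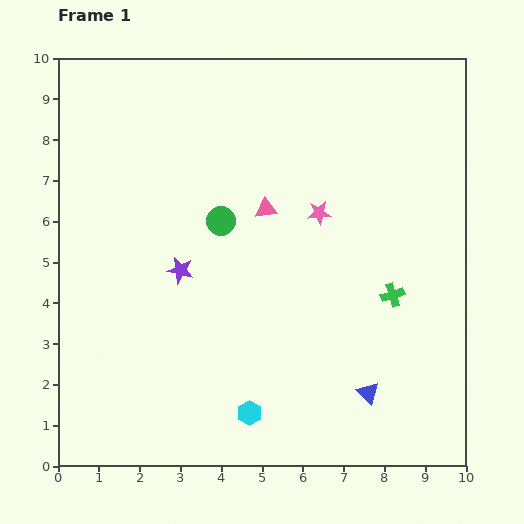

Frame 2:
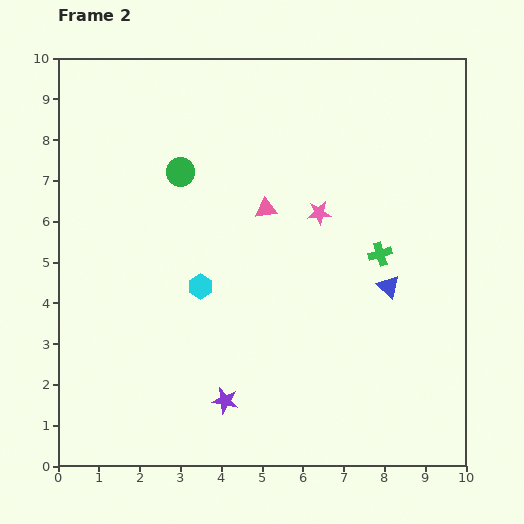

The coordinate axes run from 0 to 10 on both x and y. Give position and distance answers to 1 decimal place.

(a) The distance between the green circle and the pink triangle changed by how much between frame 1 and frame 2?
+1.2

Distance in frame 1: 1.1. Distance in frame 2: 2.3.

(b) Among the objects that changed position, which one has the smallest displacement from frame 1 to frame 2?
the green cross

(moved 1.0)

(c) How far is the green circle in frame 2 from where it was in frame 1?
1.6

The green circle moved from (4.0, 6.0) to (3.0, 7.2), a distance of √(1.0² + 1.2²) ≈ 1.6.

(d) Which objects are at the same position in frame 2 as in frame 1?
the pink triangle, the pink star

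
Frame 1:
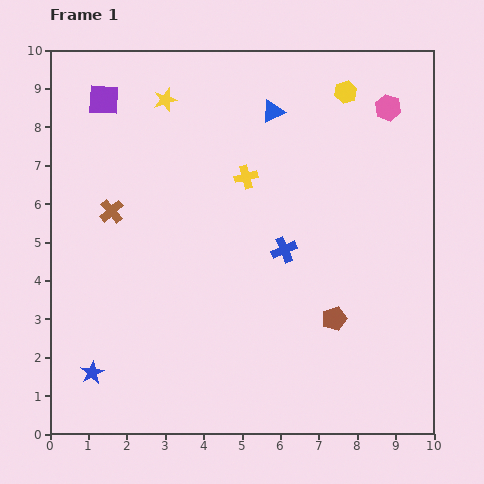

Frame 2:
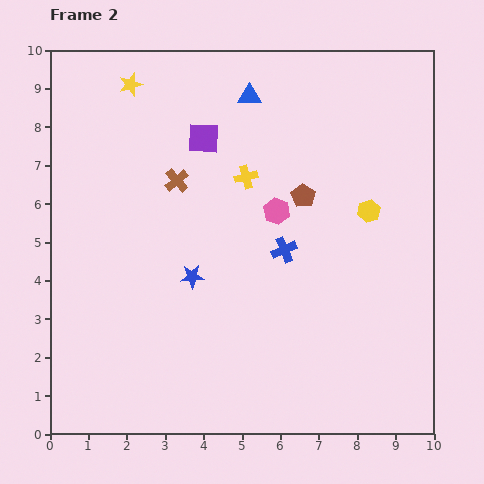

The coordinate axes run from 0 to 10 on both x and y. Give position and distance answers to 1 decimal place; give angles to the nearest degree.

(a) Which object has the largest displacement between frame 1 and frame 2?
the pink hexagon

(moved 4.0; next 3.6)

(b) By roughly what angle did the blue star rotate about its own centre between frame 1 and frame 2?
24° clockwise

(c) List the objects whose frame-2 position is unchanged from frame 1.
the yellow cross, the blue cross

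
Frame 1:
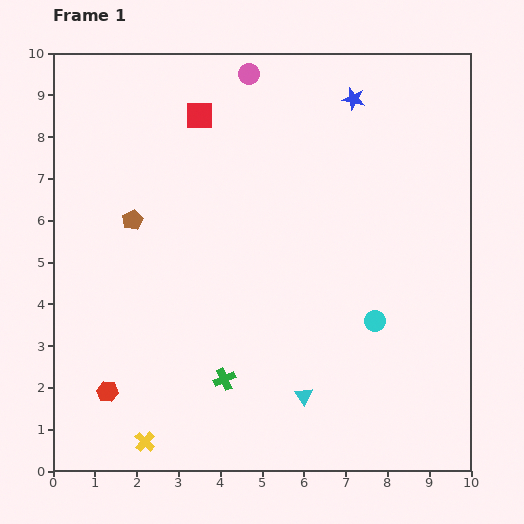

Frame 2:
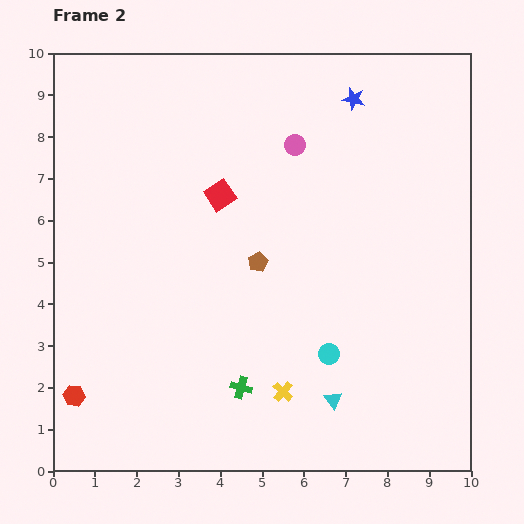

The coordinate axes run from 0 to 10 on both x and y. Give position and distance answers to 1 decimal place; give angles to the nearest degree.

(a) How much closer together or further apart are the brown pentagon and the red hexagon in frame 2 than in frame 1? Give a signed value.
+1.3

Distance in frame 1: 4.1. Distance in frame 2: 5.4.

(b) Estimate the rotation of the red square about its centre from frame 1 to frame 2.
33° counter-clockwise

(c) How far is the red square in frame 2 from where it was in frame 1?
2.0

The red square moved from (3.5, 8.5) to (4.0, 6.6), a distance of √(0.5² + 1.9²) ≈ 2.0.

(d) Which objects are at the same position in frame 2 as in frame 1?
the blue star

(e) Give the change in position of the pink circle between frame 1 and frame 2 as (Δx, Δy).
(1.1, -1.7)

The pink circle was at (4.7, 9.5) in frame 1 and (5.8, 7.8) in frame 2.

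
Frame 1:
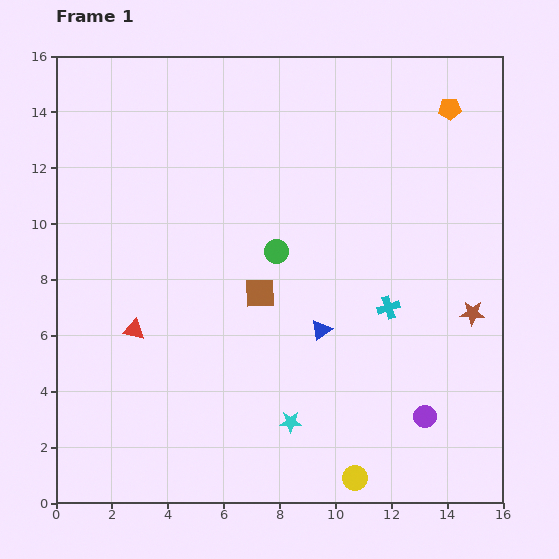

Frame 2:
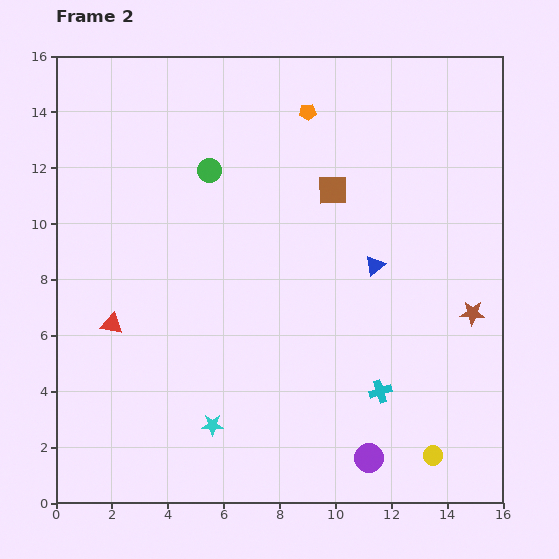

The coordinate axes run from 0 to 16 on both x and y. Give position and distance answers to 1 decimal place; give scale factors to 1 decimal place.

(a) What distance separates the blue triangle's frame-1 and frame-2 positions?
3.0

The blue triangle moved from (9.5, 6.2) to (11.4, 8.5), a distance of √(1.9² + 2.3²) ≈ 3.0.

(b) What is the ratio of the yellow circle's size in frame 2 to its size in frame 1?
0.7×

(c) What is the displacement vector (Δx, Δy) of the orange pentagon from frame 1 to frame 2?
(-5.1, -0.1)

The orange pentagon was at (14.1, 14.1) in frame 1 and (9.0, 14.0) in frame 2.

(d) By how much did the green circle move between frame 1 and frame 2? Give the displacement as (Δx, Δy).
(-2.4, 2.9)

The green circle was at (7.9, 9.0) in frame 1 and (5.5, 11.9) in frame 2.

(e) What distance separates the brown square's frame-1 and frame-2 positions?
4.5

The brown square moved from (7.3, 7.5) to (9.9, 11.2), a distance of √(2.6² + 3.7²) ≈ 4.5.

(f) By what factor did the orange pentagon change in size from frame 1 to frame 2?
0.7×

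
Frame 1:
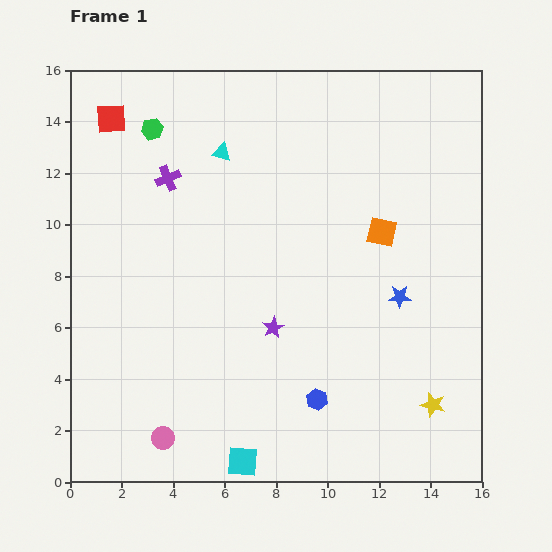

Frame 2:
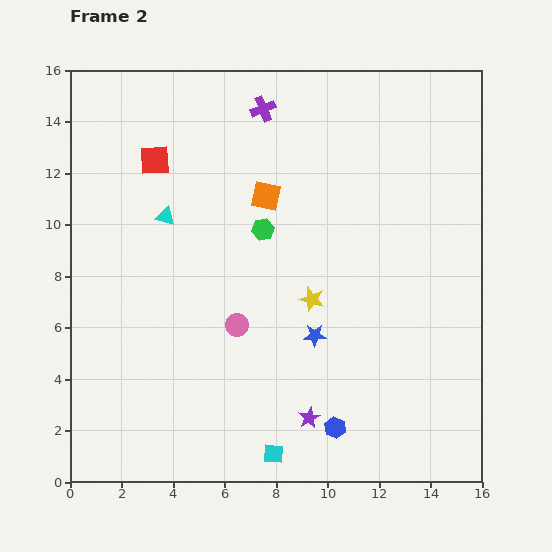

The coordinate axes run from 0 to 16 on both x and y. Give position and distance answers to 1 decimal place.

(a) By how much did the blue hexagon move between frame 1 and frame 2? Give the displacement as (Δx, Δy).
(0.7, -1.1)

The blue hexagon was at (9.6, 3.2) in frame 1 and (10.3, 2.1) in frame 2.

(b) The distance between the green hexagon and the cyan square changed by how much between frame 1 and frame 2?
-4.7

Distance in frame 1: 13.4. Distance in frame 2: 8.7.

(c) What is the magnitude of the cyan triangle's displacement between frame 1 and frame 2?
3.3

The cyan triangle moved from (5.9, 12.8) to (3.7, 10.3), a distance of √(2.2² + 2.5²) ≈ 3.3.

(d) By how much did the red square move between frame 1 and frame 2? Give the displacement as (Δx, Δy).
(1.7, -1.6)

The red square was at (1.6, 14.1) in frame 1 and (3.3, 12.5) in frame 2.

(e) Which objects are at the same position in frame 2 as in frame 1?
none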